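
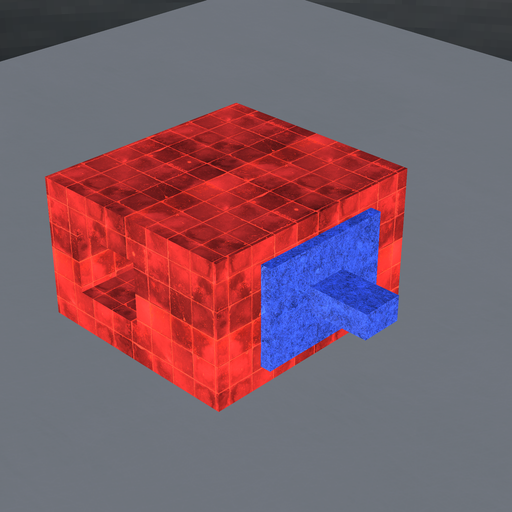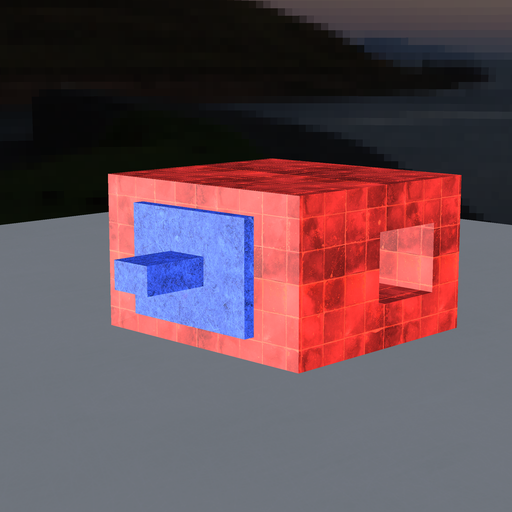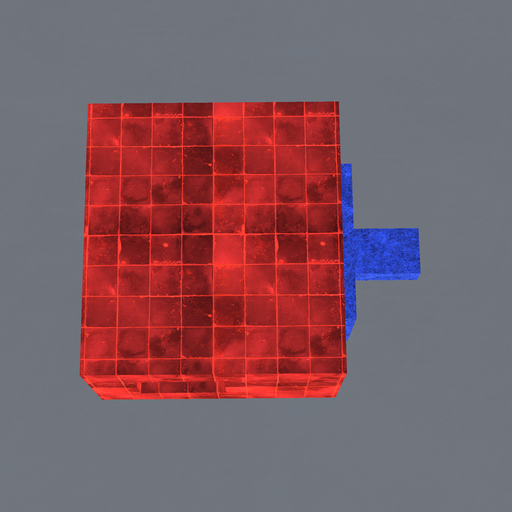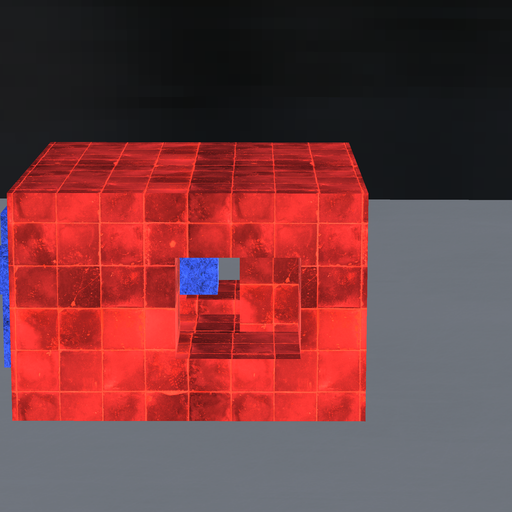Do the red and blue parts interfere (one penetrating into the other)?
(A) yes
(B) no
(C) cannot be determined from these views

(B) no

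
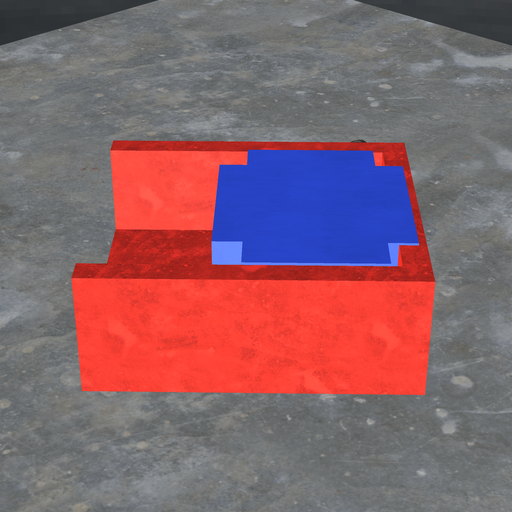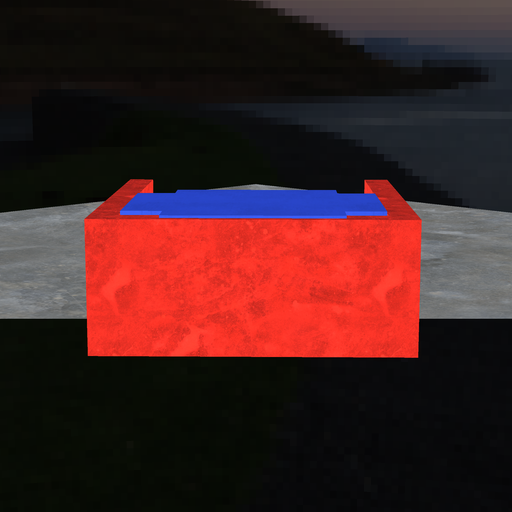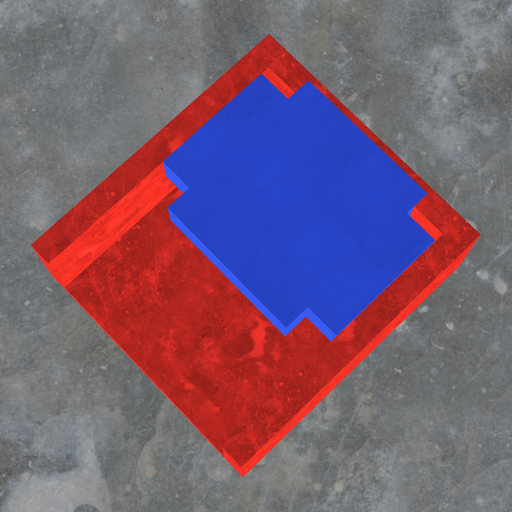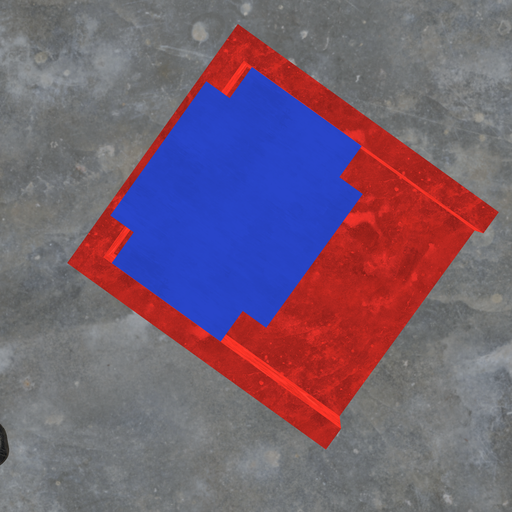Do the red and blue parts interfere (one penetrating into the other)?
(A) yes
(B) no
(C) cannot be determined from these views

(A) yes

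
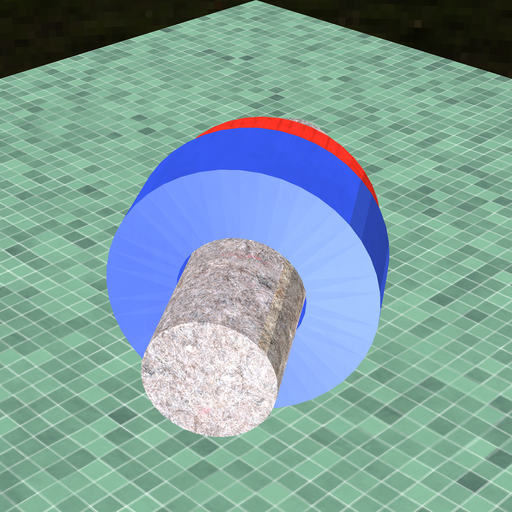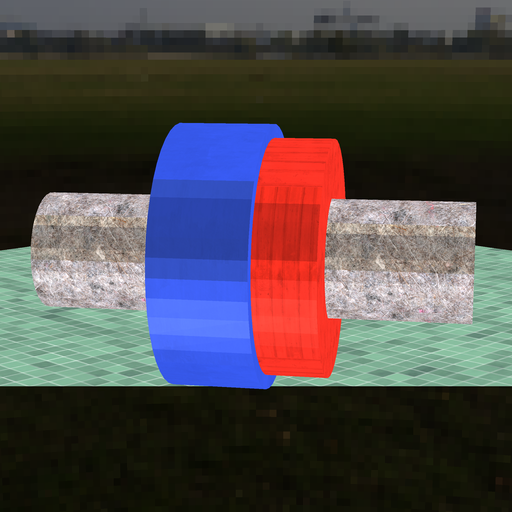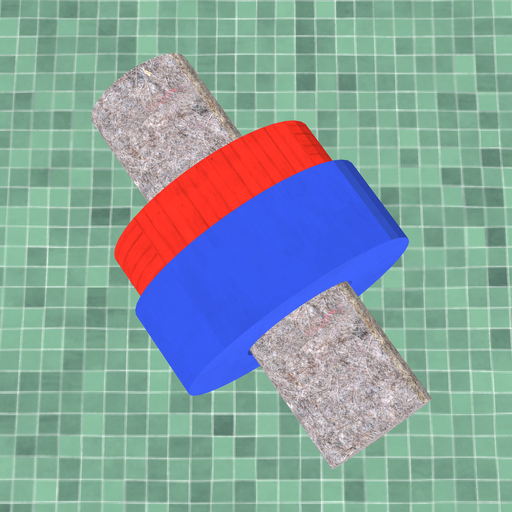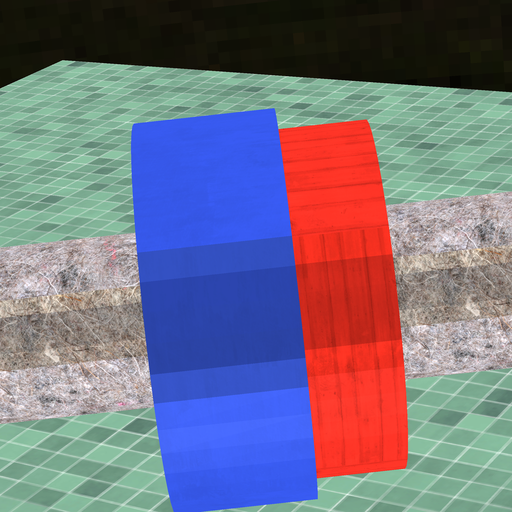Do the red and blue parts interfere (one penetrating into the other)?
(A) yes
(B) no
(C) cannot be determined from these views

(A) yes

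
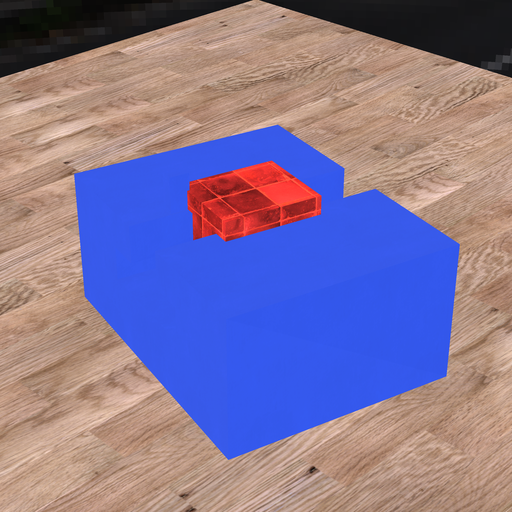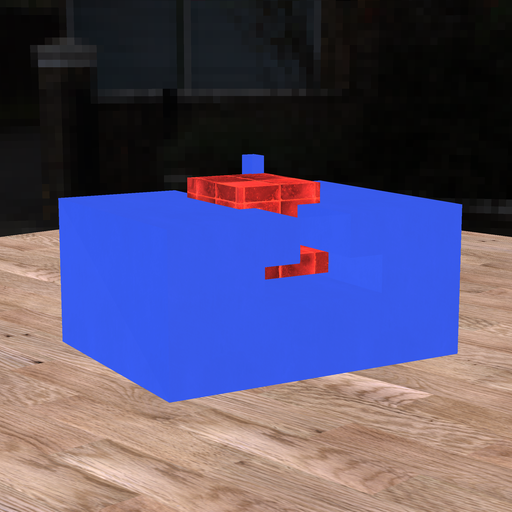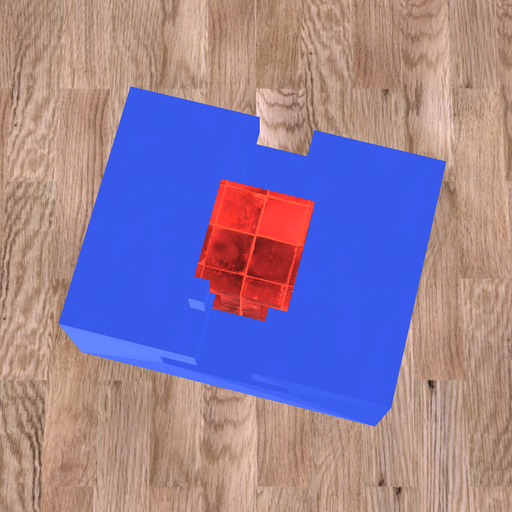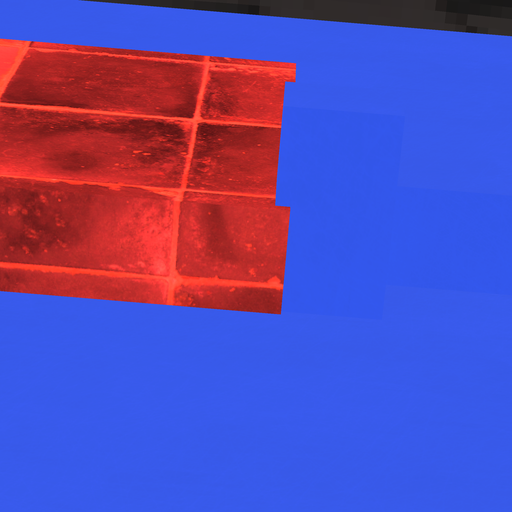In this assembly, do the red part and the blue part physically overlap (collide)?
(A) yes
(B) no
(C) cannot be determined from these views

(A) yes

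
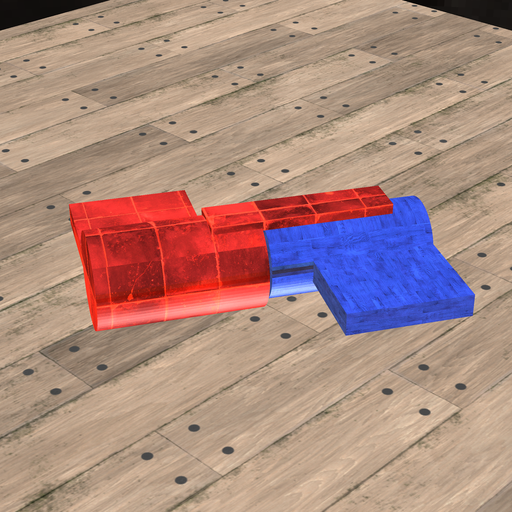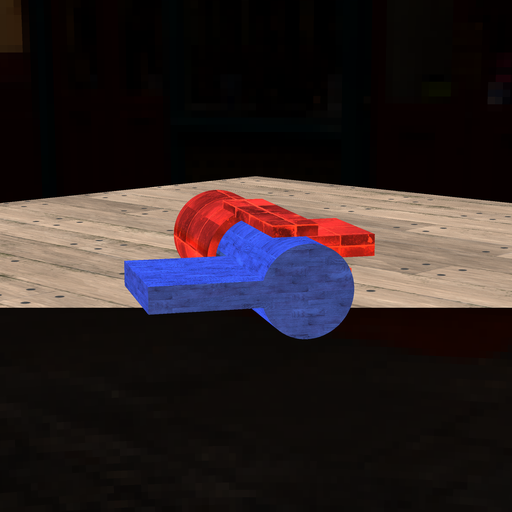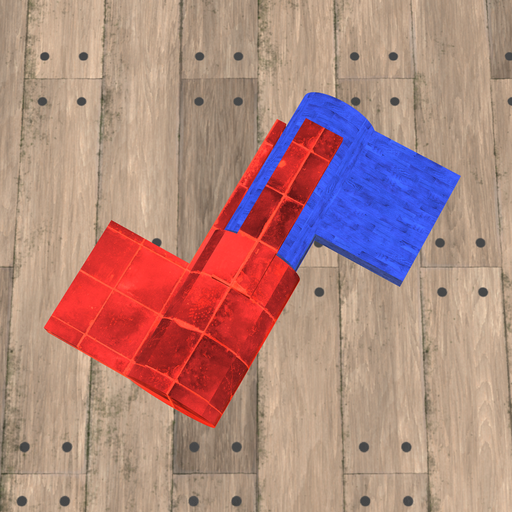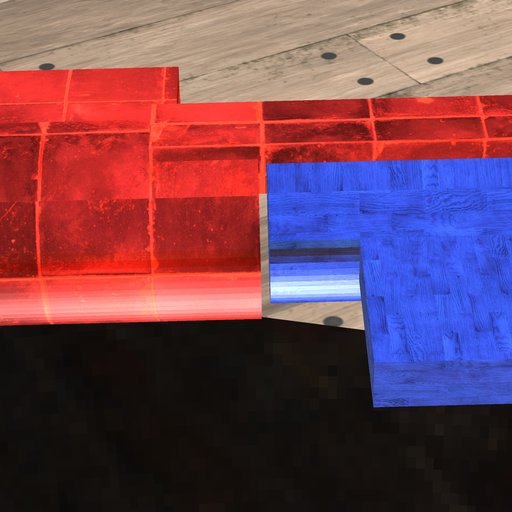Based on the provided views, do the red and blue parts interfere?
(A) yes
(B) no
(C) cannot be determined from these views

(B) no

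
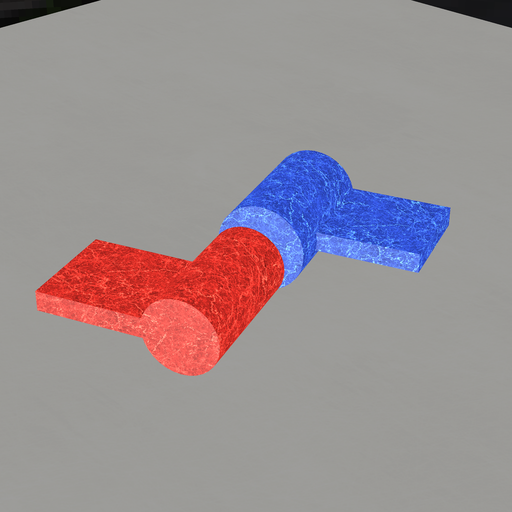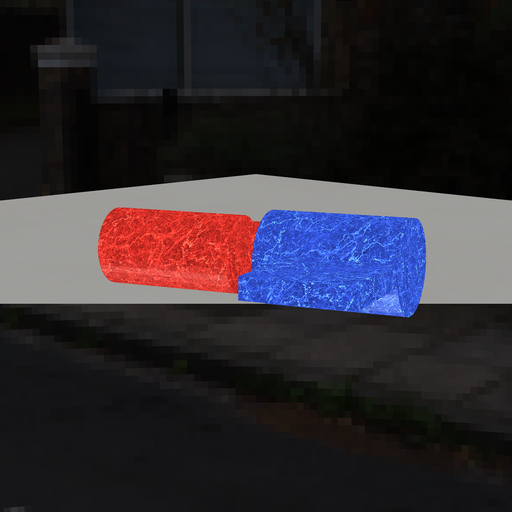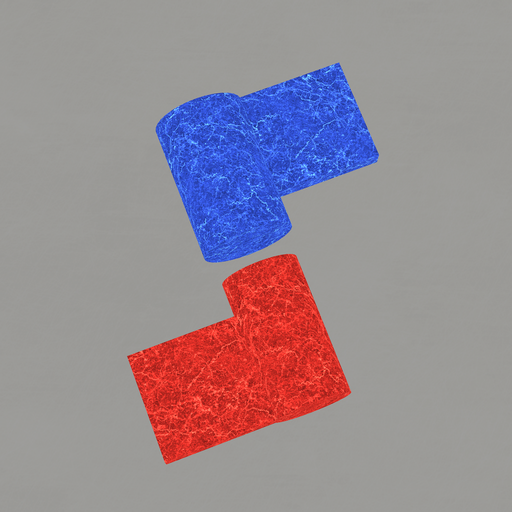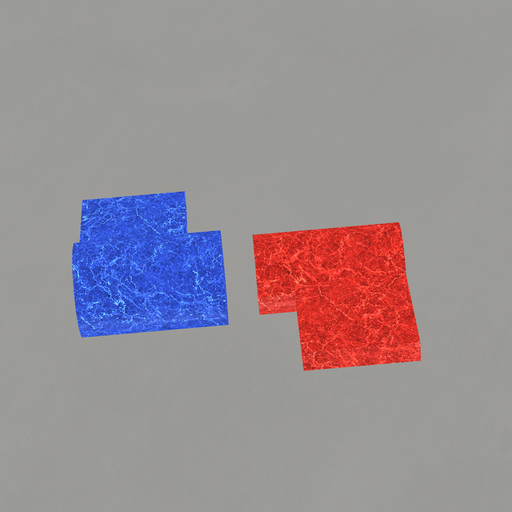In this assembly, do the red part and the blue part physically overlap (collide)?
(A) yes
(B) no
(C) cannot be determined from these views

(B) no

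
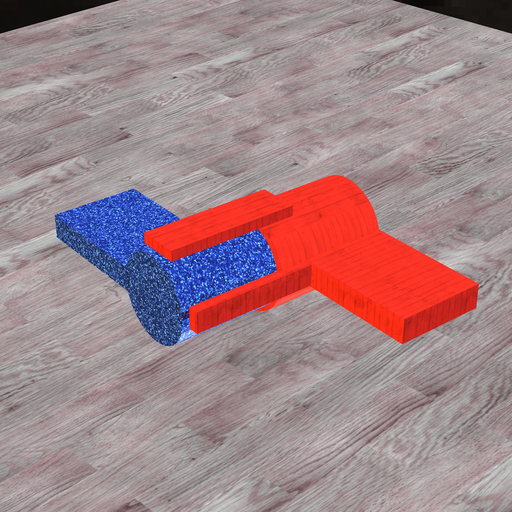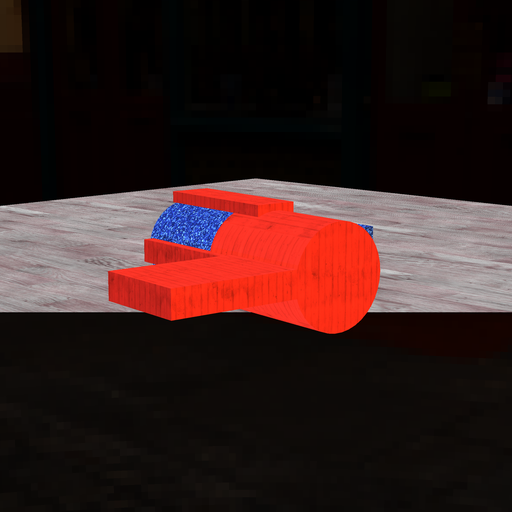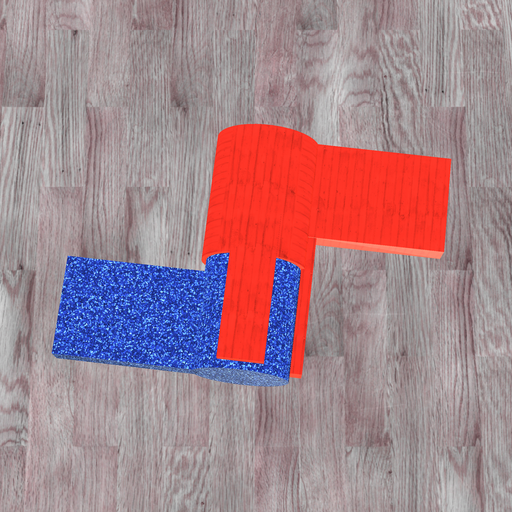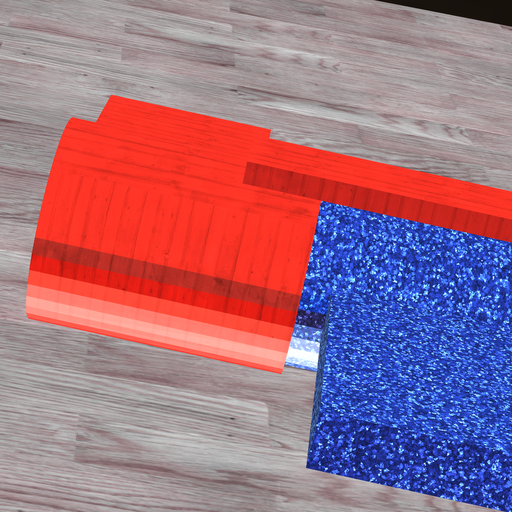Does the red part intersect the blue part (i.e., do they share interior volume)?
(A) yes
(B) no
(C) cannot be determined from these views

(A) yes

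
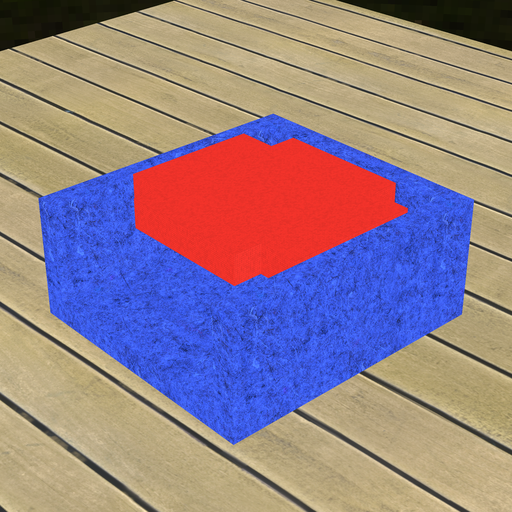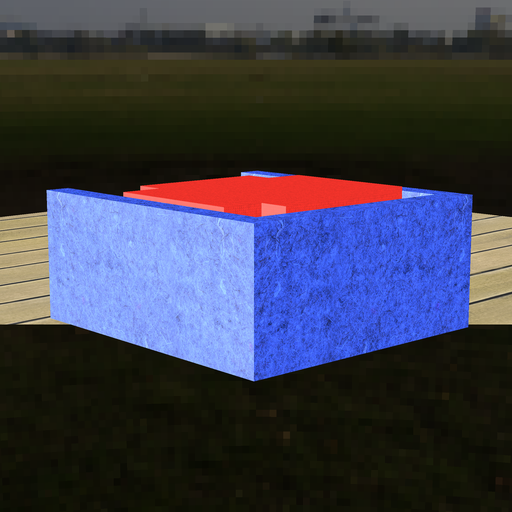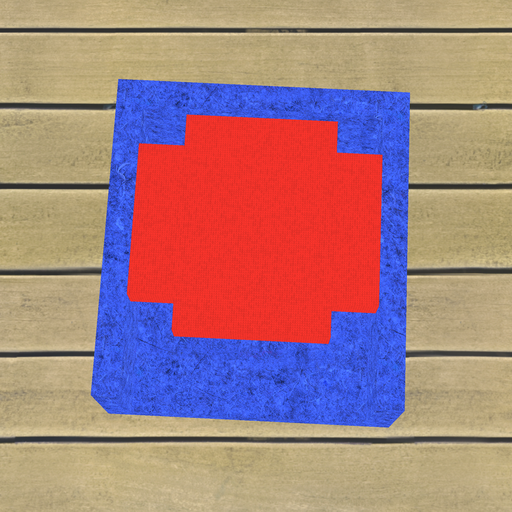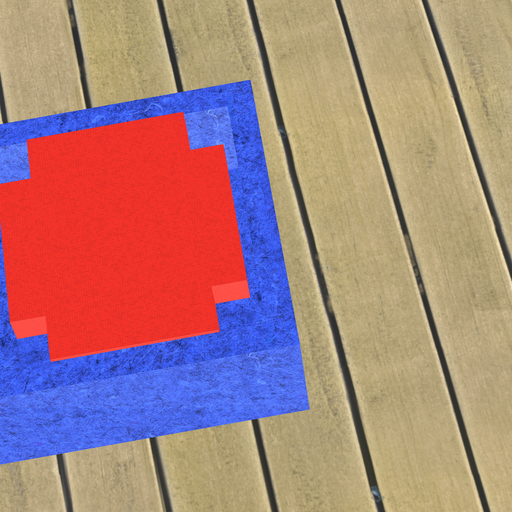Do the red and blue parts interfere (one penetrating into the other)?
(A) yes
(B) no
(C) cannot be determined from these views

(B) no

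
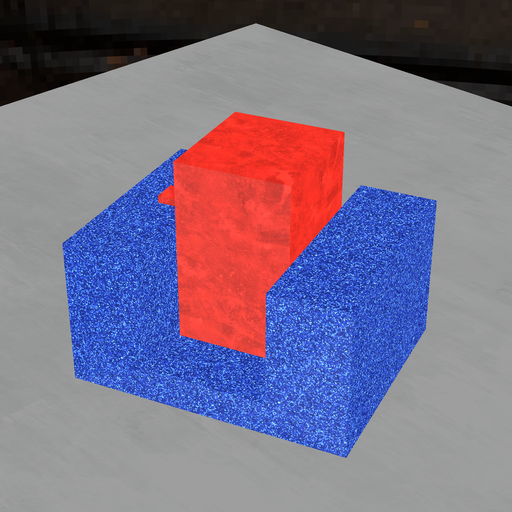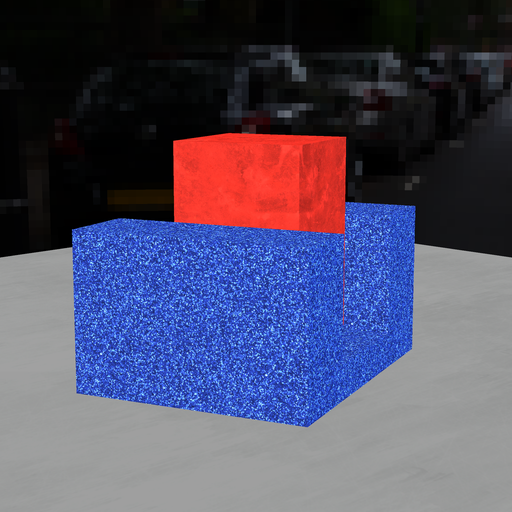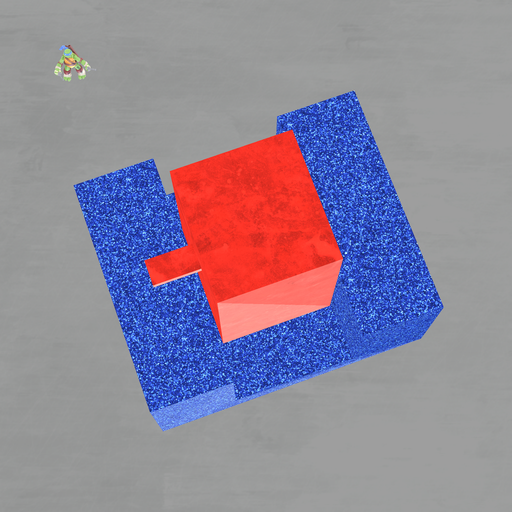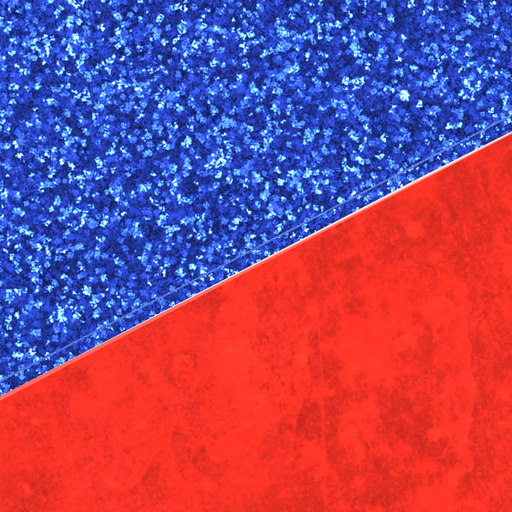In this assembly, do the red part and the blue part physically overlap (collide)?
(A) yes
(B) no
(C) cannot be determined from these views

(B) no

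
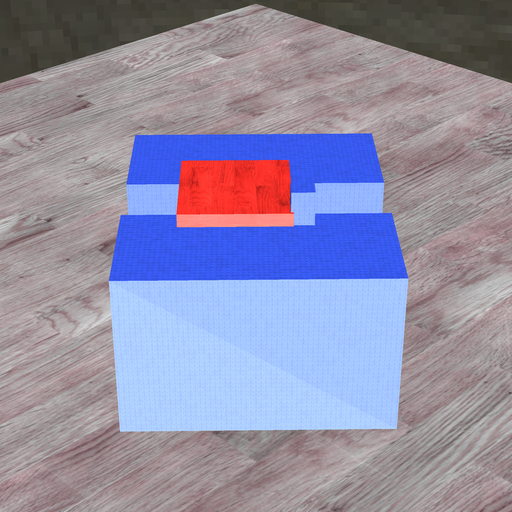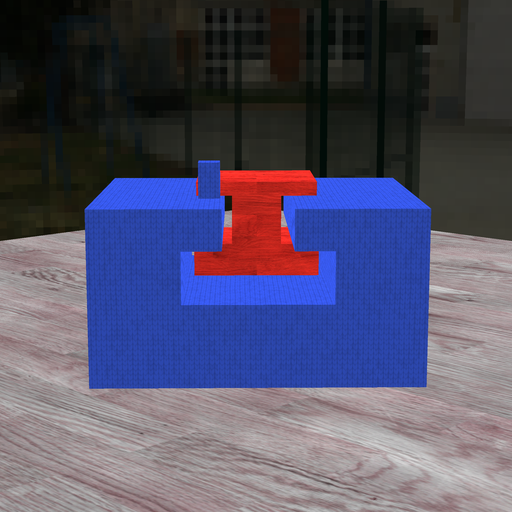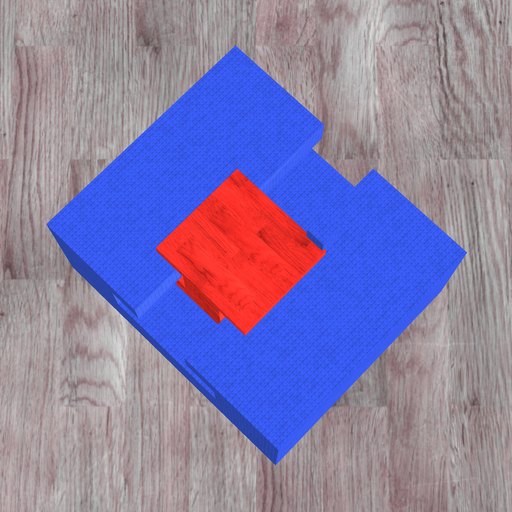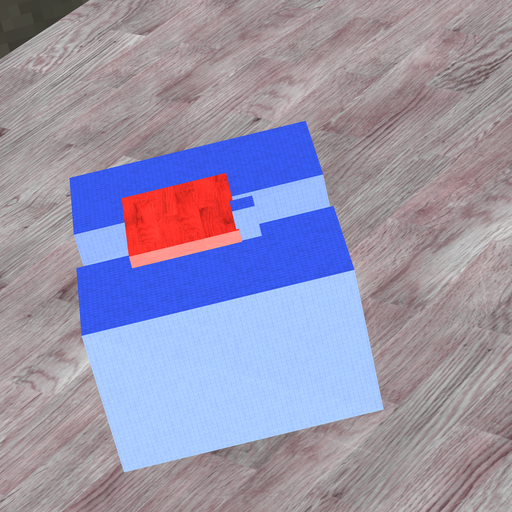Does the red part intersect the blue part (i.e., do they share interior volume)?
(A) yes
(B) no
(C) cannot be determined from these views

(A) yes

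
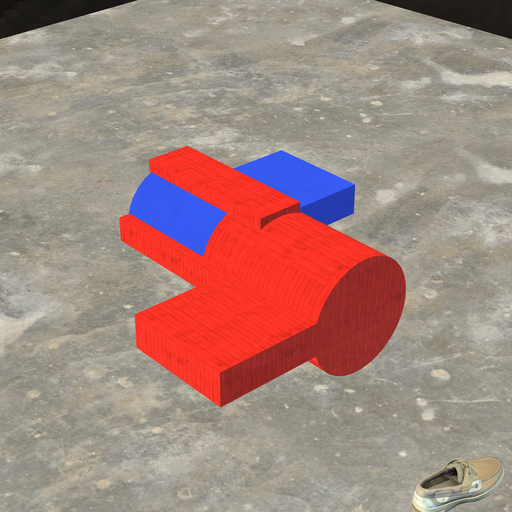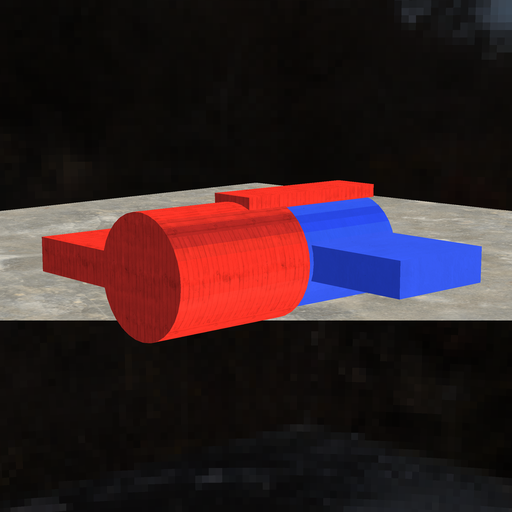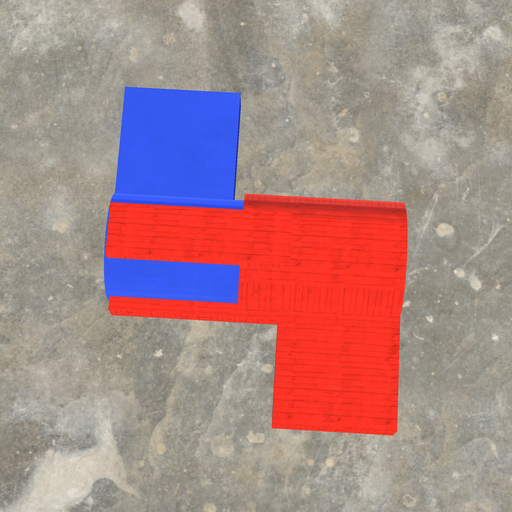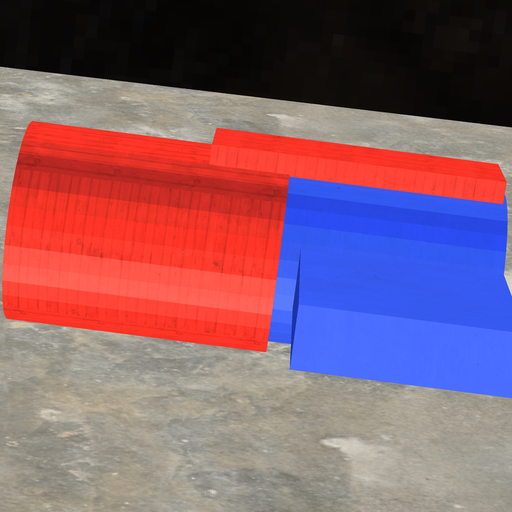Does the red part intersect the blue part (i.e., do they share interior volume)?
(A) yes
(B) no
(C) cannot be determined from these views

(A) yes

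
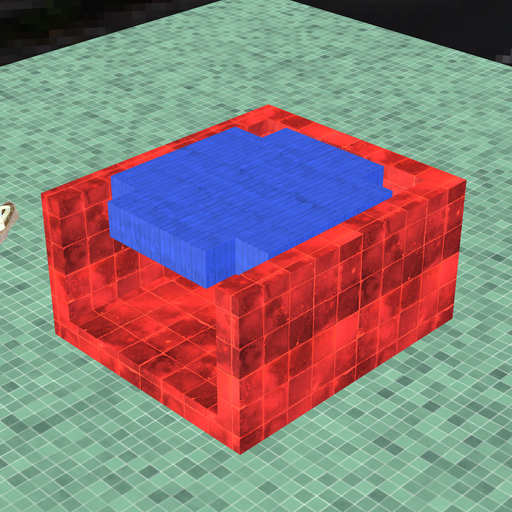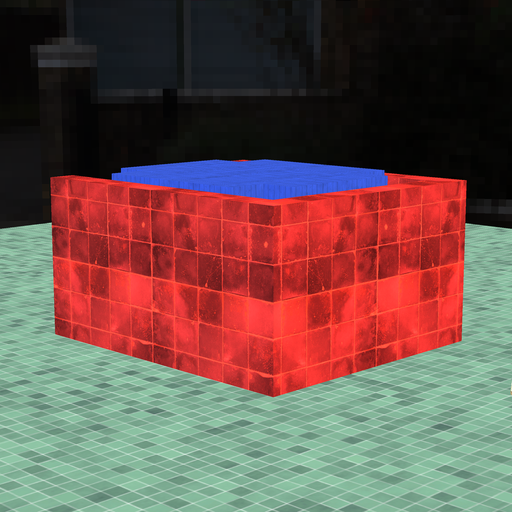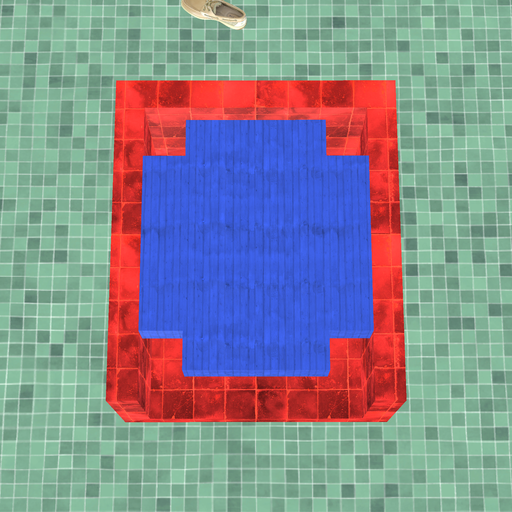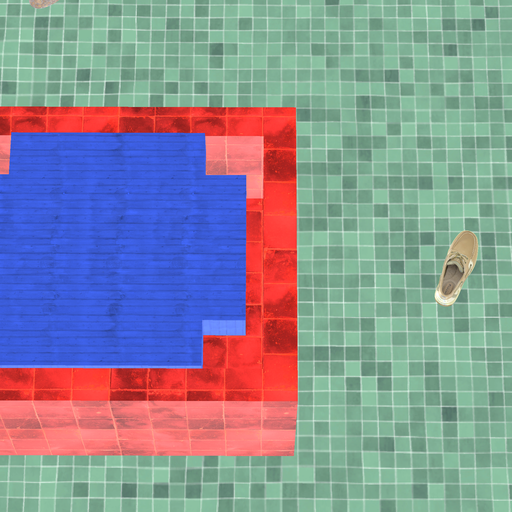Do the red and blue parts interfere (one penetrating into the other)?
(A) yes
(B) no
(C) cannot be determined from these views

(B) no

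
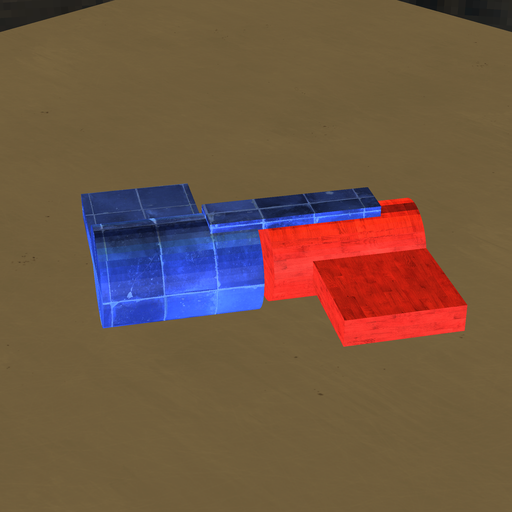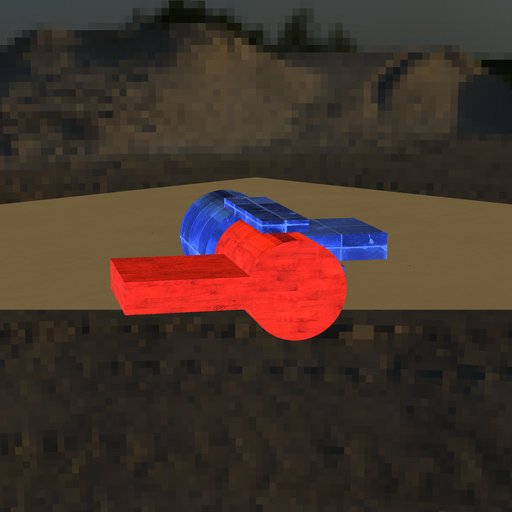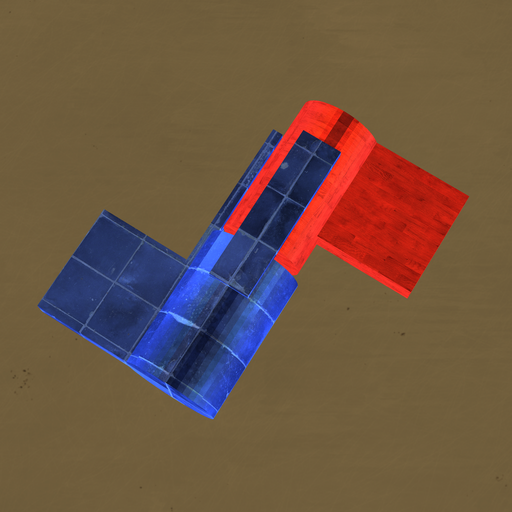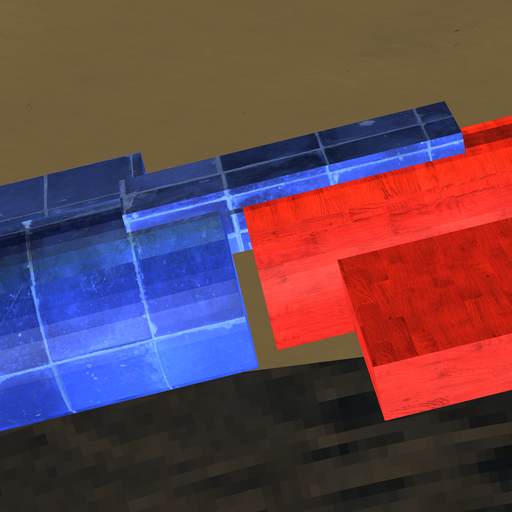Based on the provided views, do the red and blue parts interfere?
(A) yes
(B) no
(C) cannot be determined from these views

(B) no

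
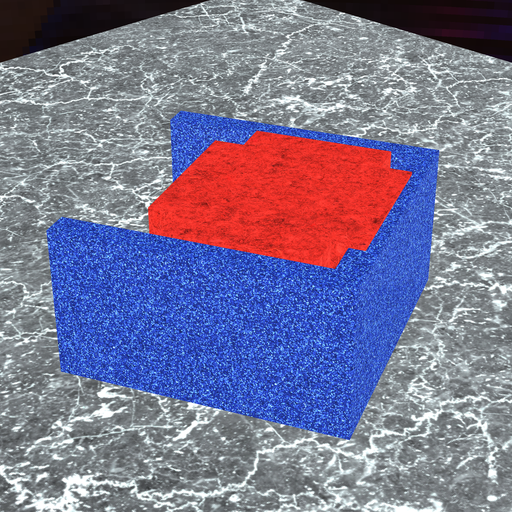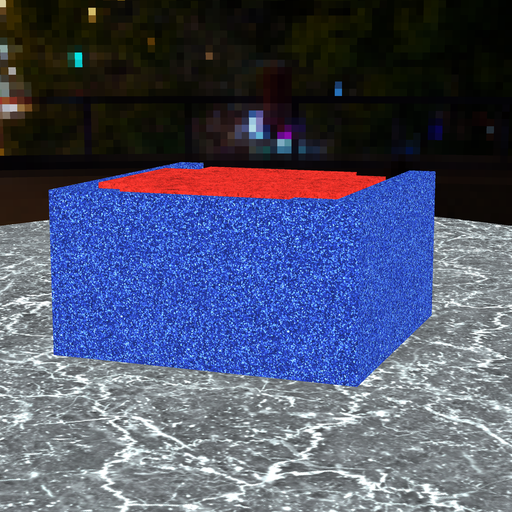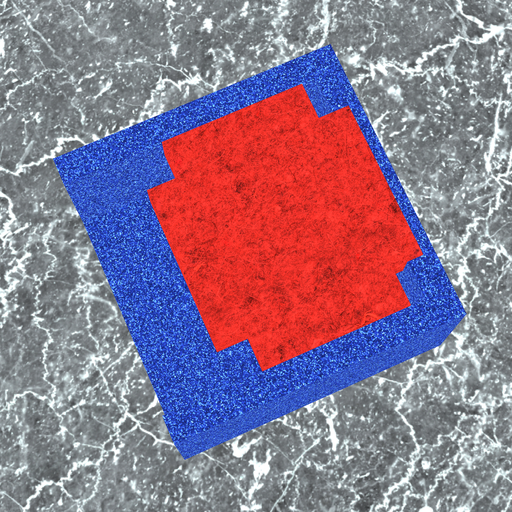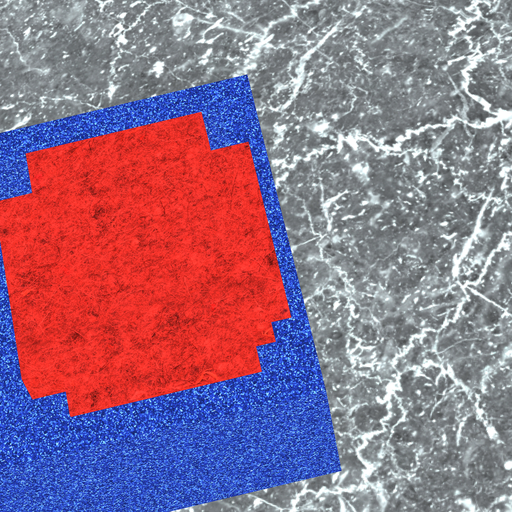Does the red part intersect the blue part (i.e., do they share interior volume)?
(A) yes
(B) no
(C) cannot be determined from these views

(A) yes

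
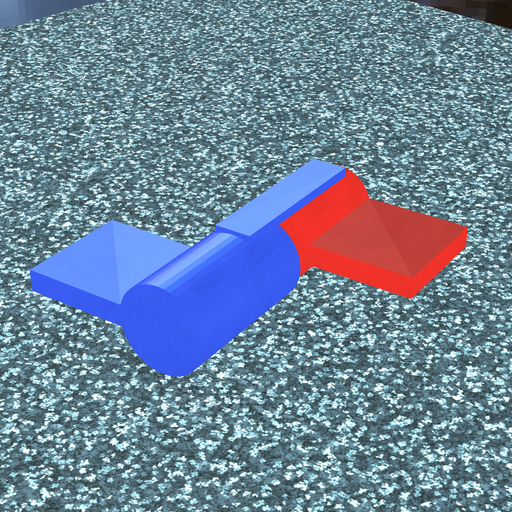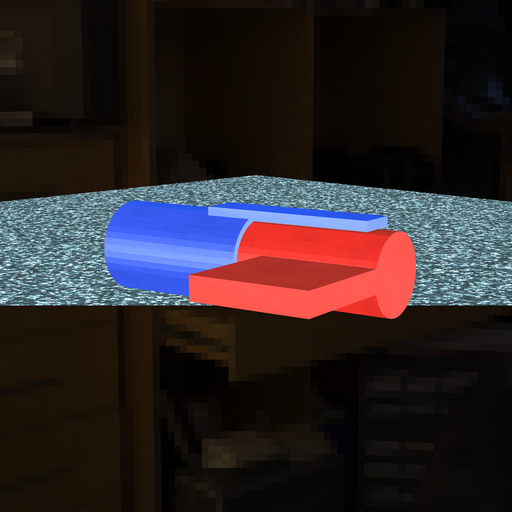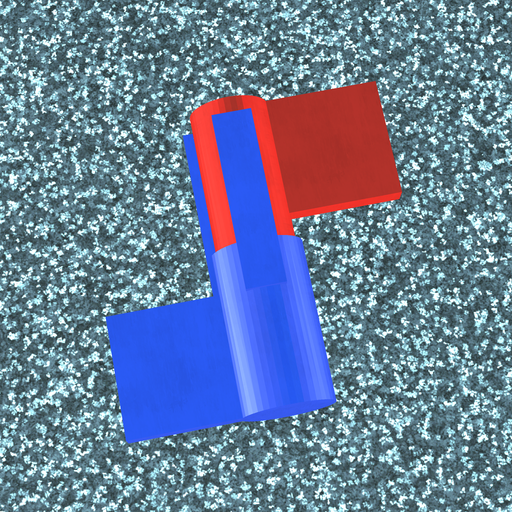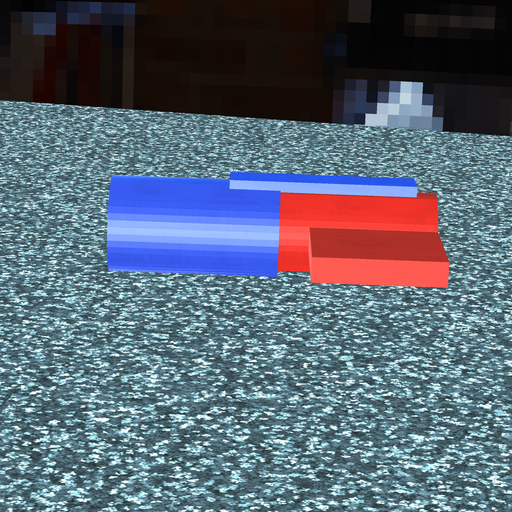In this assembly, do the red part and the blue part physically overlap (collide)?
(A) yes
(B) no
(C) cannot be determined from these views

(A) yes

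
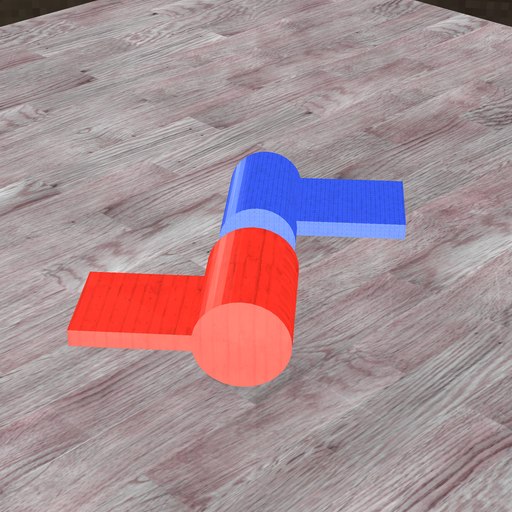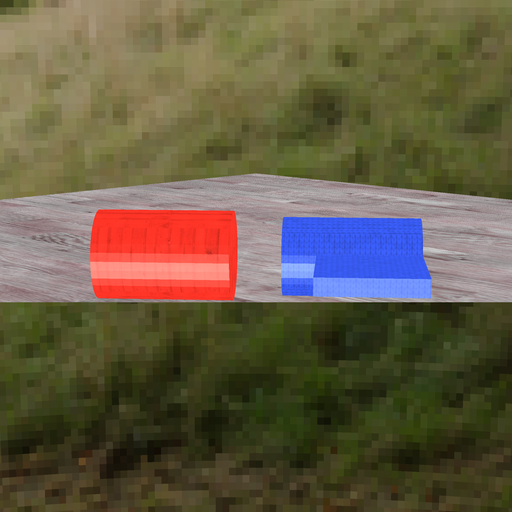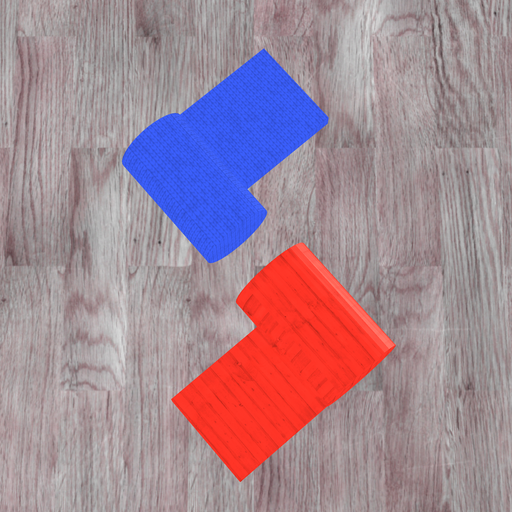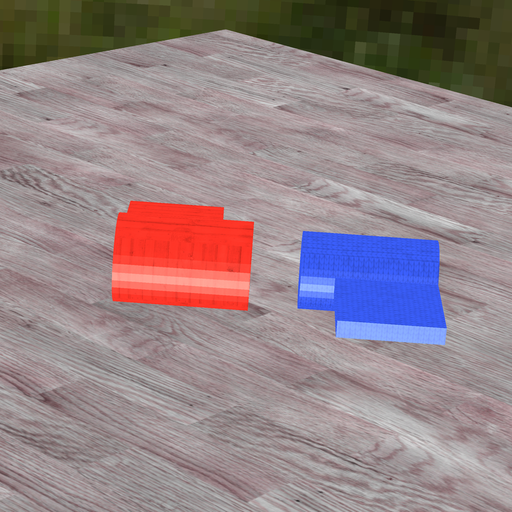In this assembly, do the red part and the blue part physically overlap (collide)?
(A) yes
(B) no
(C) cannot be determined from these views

(B) no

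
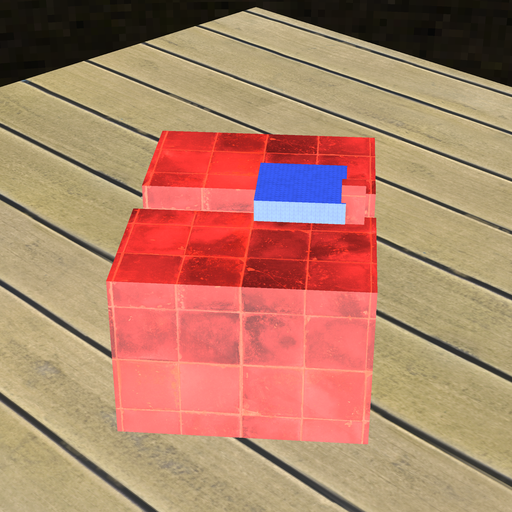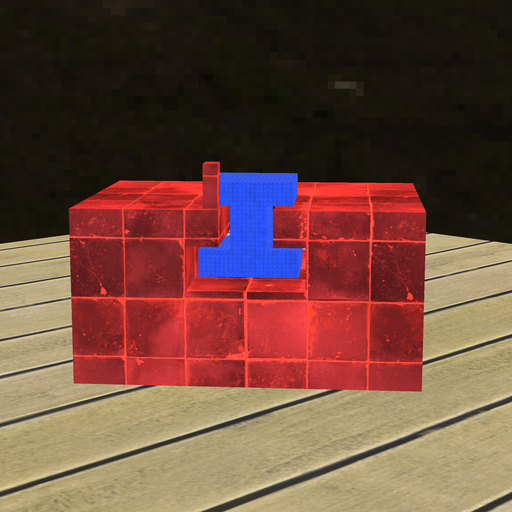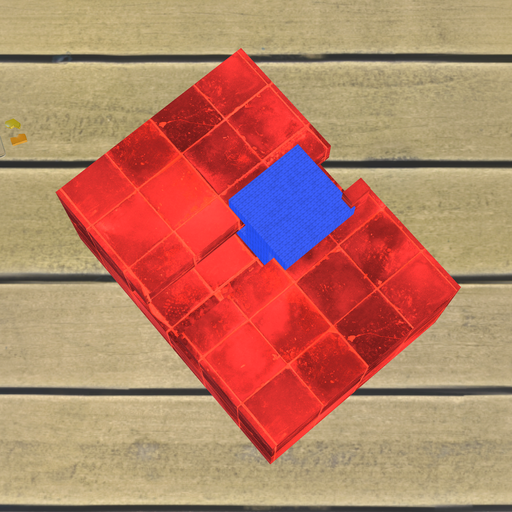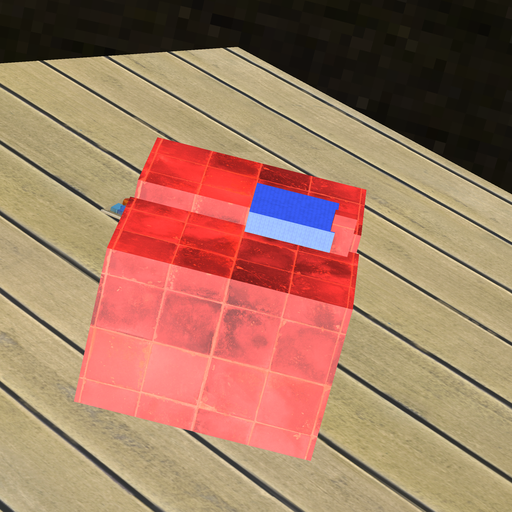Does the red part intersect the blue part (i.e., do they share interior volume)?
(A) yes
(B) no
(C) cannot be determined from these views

(A) yes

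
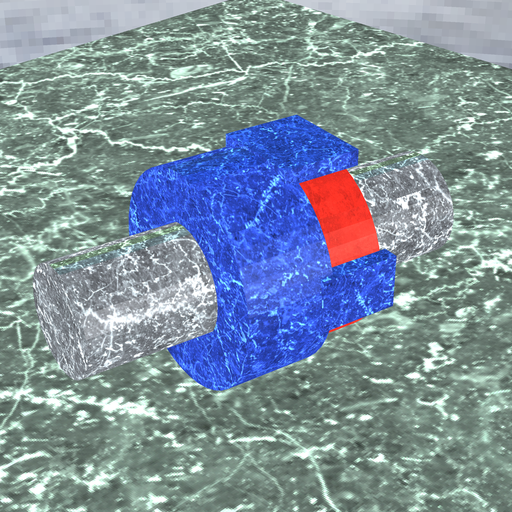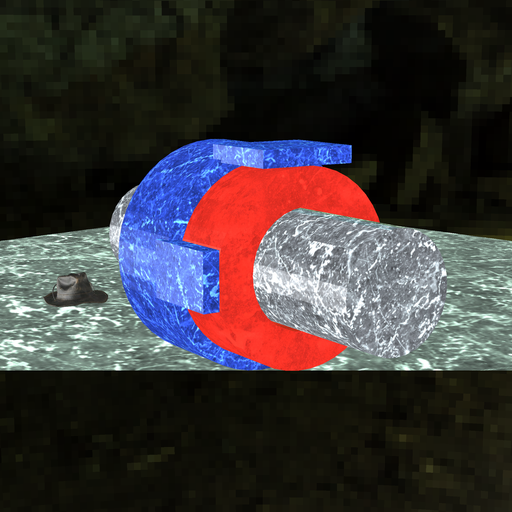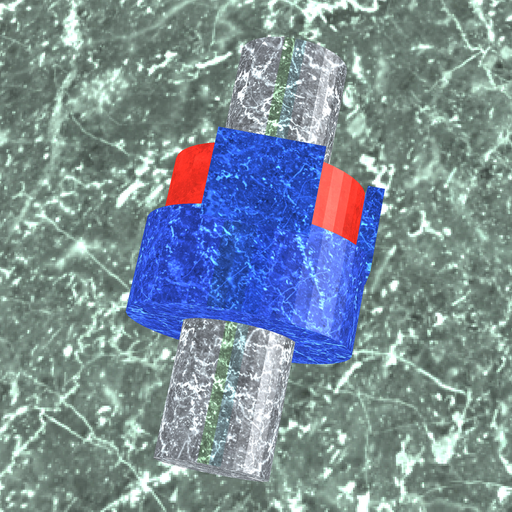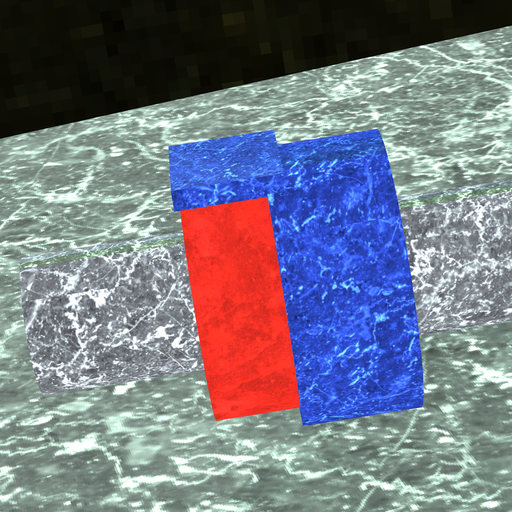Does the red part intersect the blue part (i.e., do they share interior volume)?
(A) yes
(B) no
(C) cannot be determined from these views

(A) yes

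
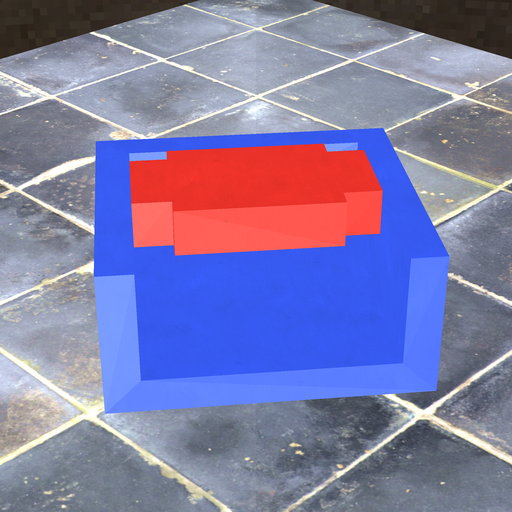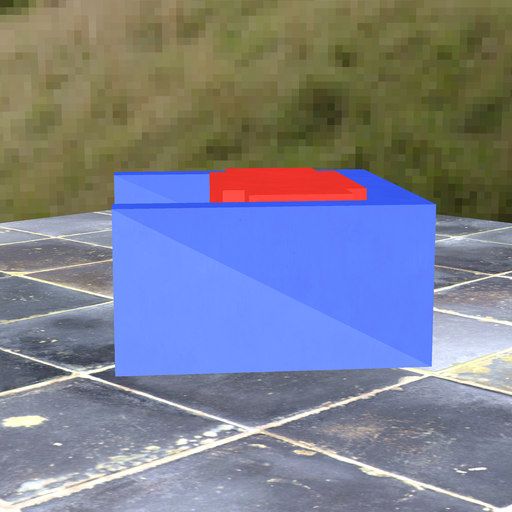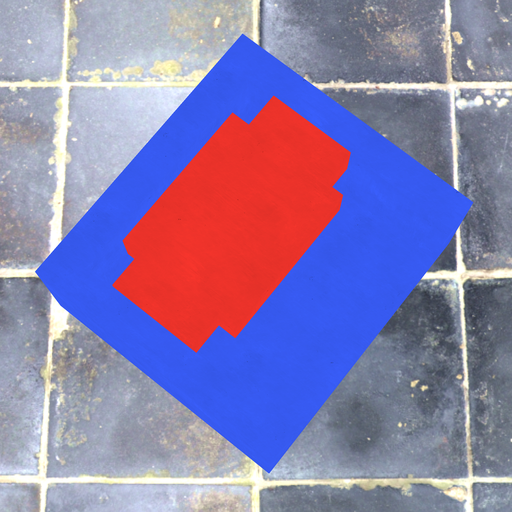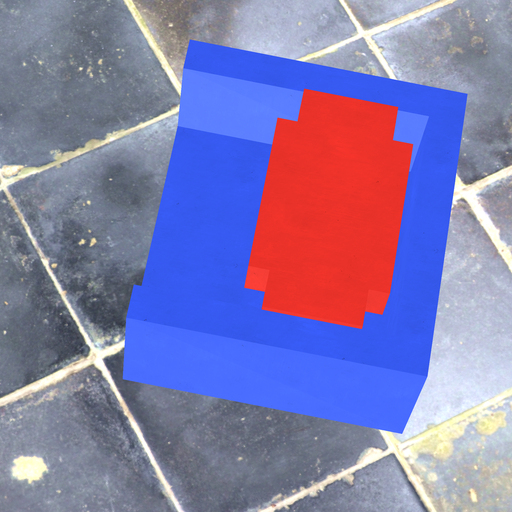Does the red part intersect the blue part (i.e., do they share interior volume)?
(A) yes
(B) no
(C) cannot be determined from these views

(B) no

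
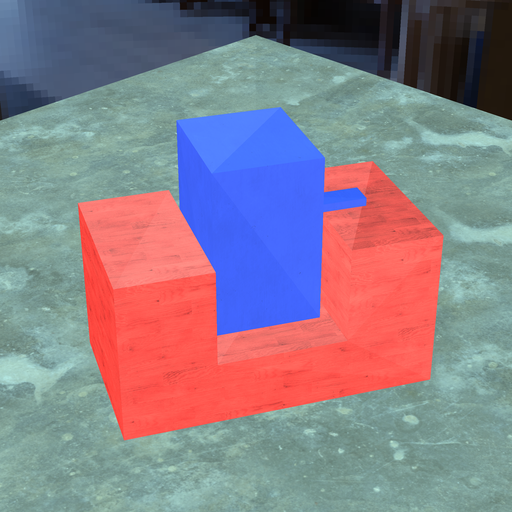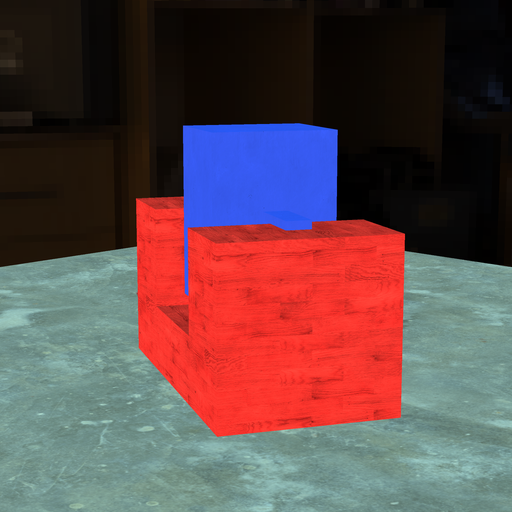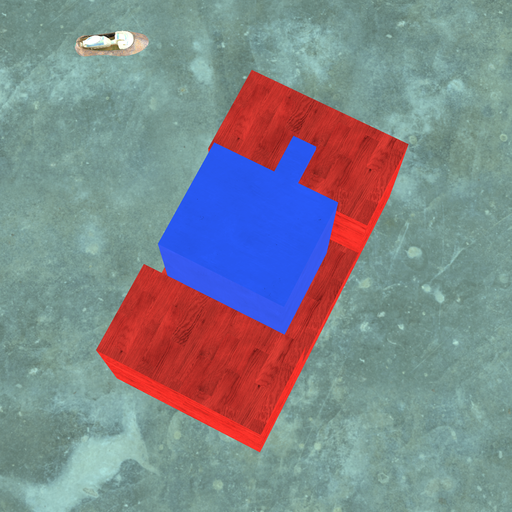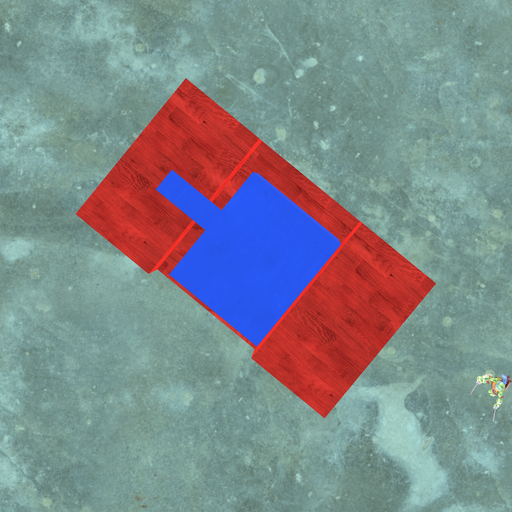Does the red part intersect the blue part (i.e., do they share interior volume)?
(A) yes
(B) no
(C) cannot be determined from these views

(B) no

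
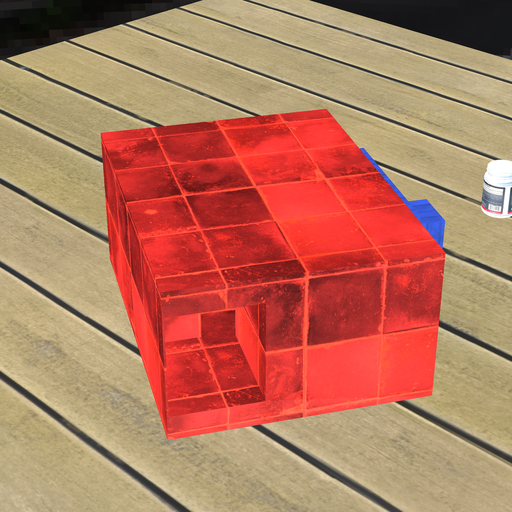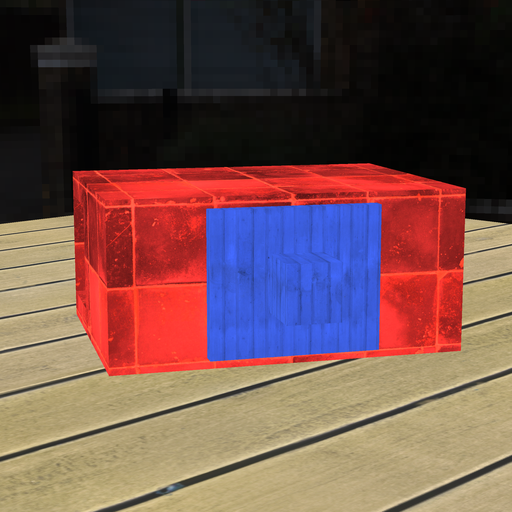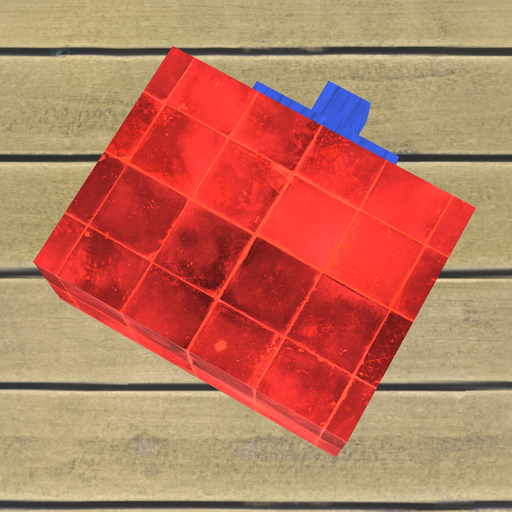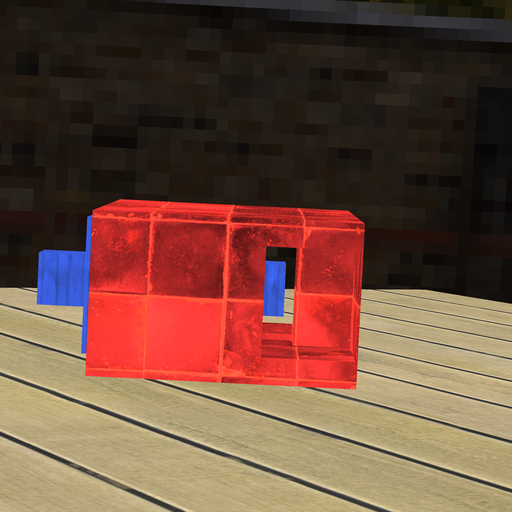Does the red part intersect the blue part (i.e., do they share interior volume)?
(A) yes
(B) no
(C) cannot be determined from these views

(B) no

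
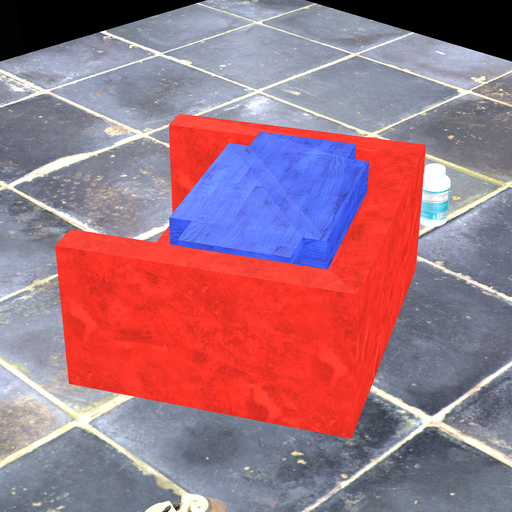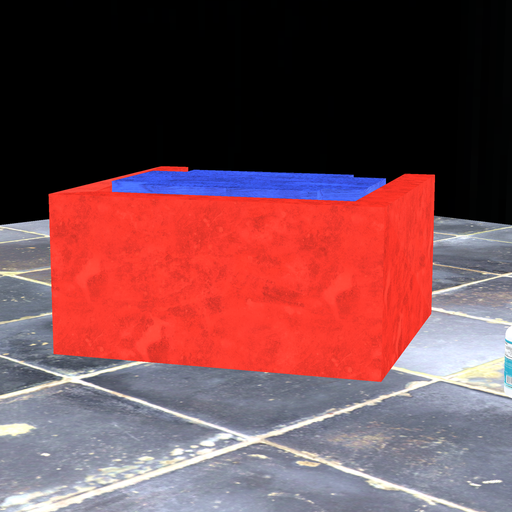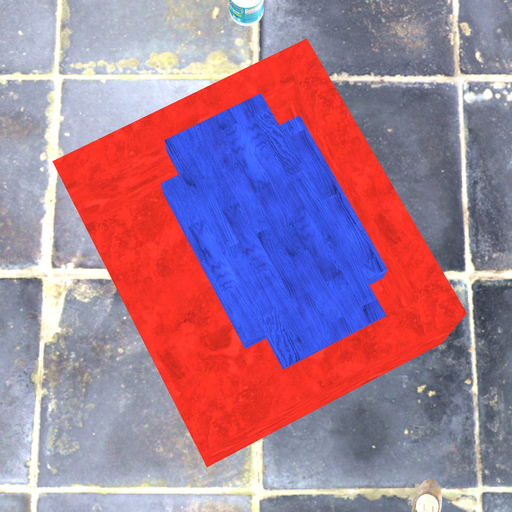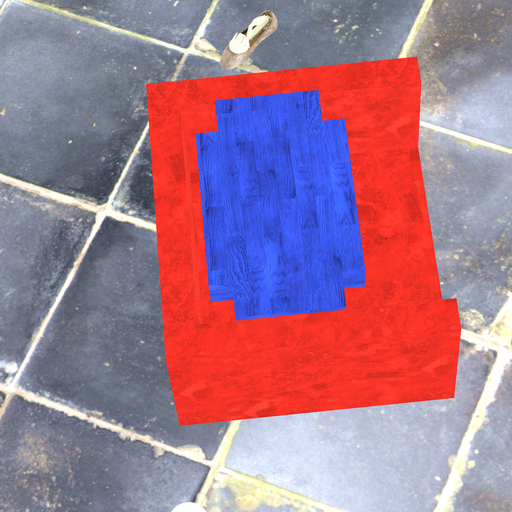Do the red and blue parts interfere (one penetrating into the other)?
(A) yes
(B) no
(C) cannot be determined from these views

(B) no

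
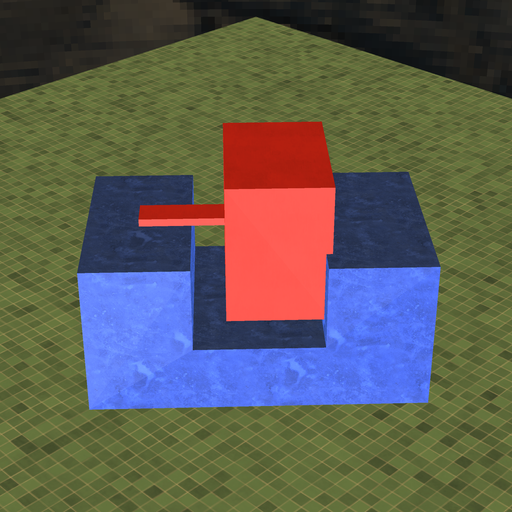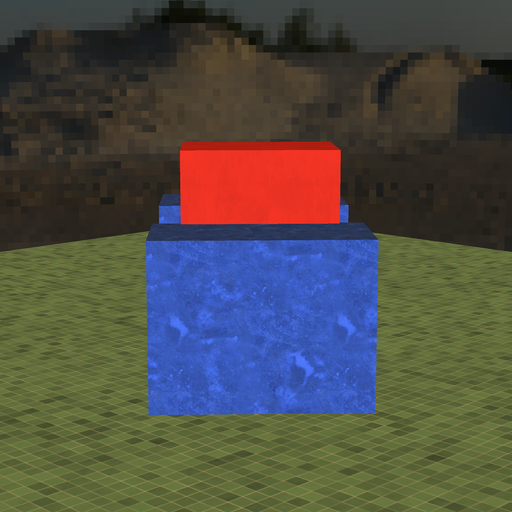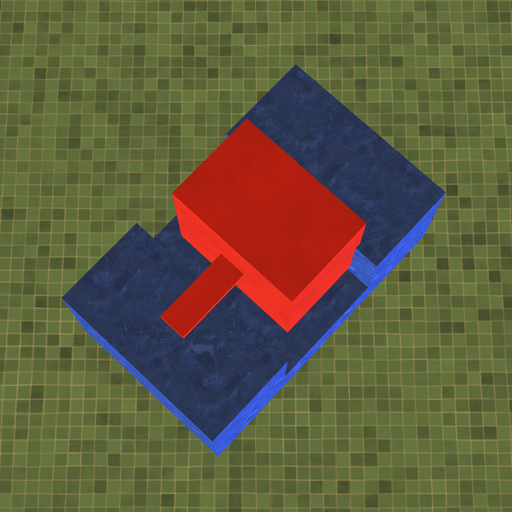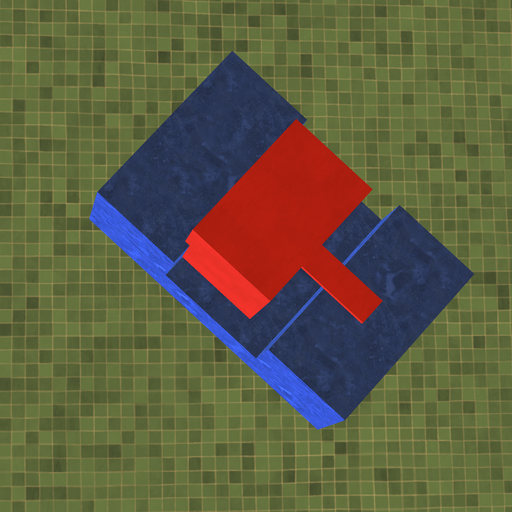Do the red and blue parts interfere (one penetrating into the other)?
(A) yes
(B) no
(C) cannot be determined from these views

(A) yes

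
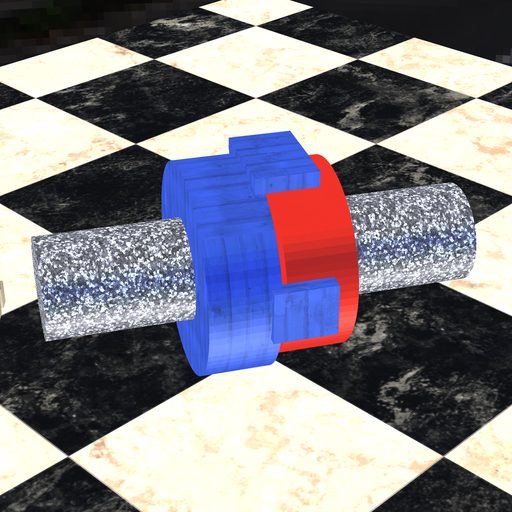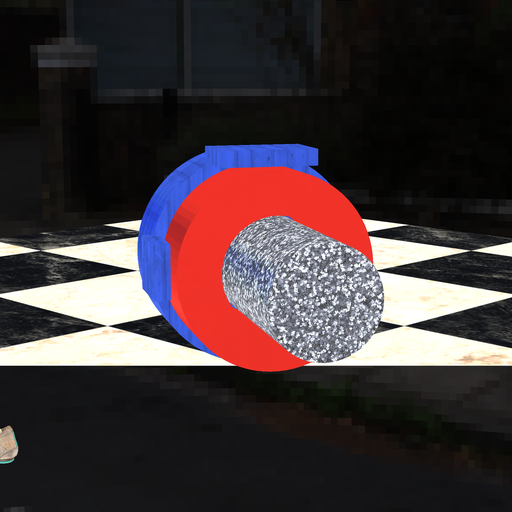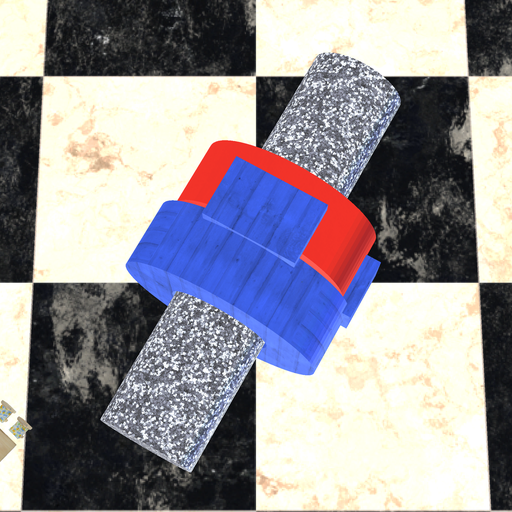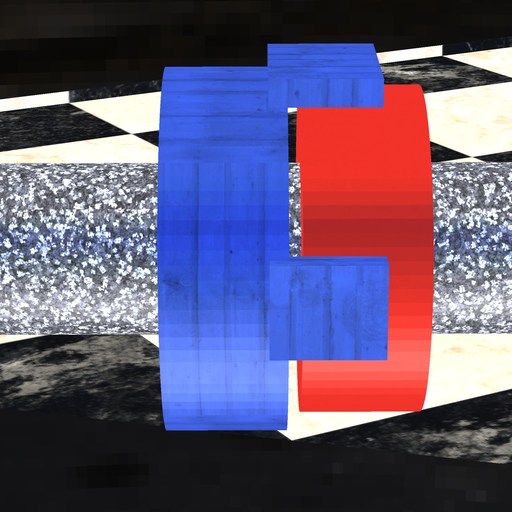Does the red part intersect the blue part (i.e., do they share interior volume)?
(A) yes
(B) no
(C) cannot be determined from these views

(B) no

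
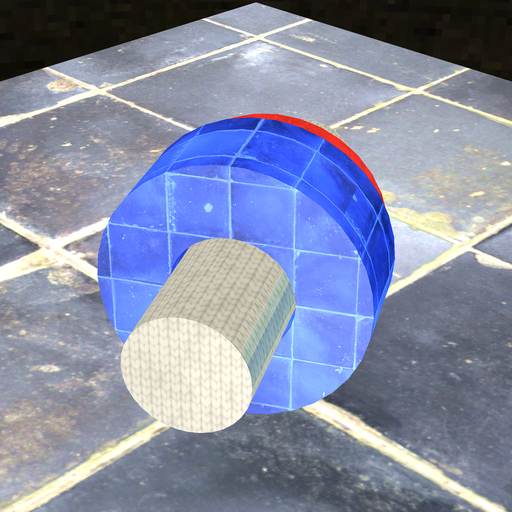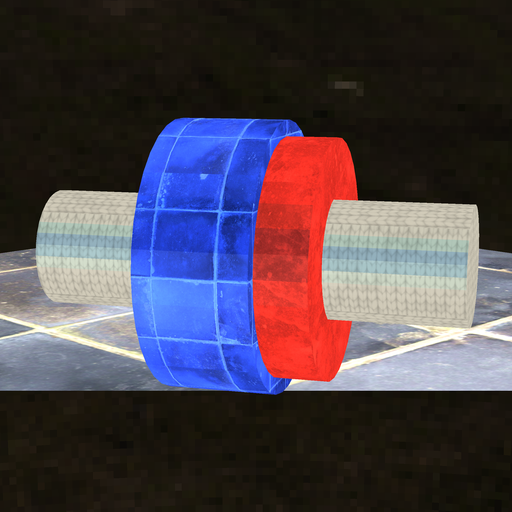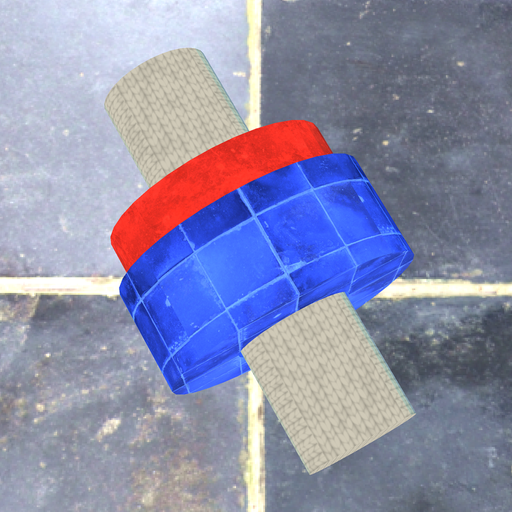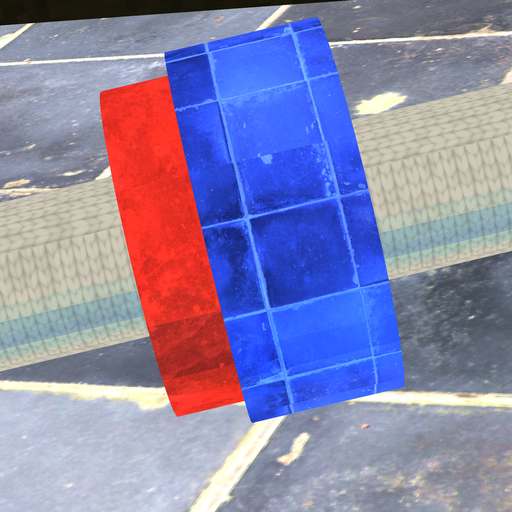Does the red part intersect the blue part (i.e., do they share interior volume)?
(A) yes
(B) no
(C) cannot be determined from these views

(A) yes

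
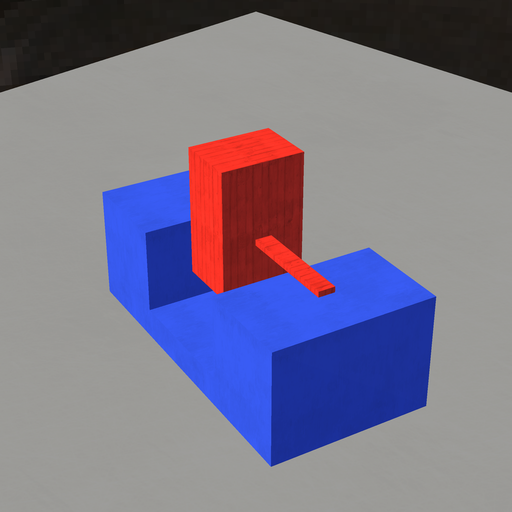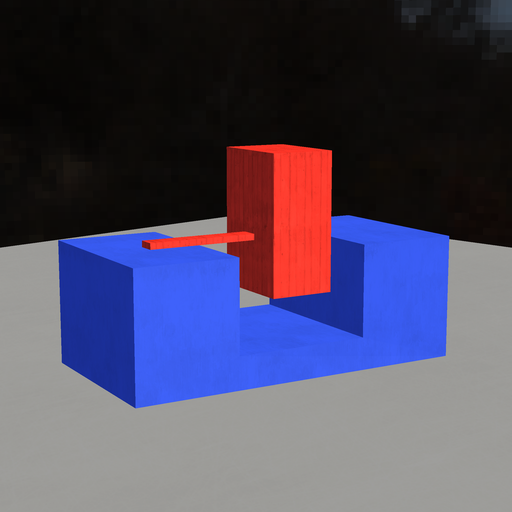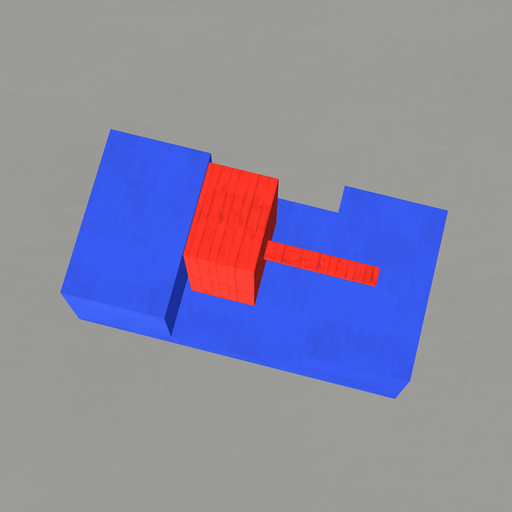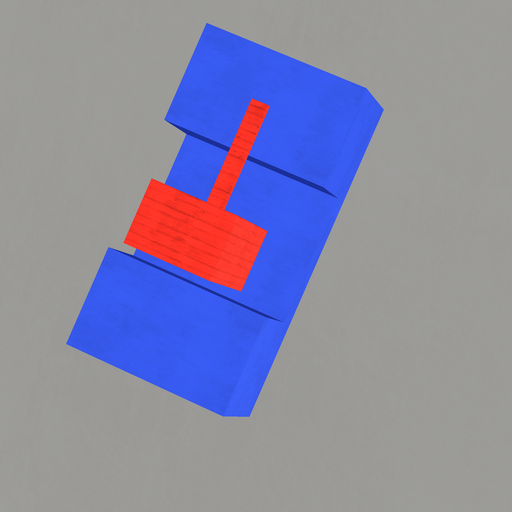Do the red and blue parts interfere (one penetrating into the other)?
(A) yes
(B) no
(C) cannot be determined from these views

(B) no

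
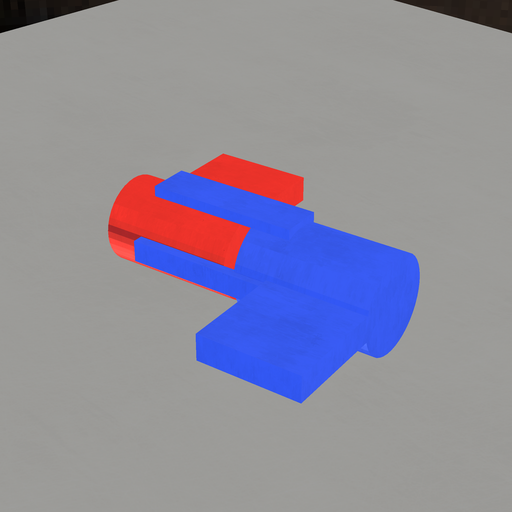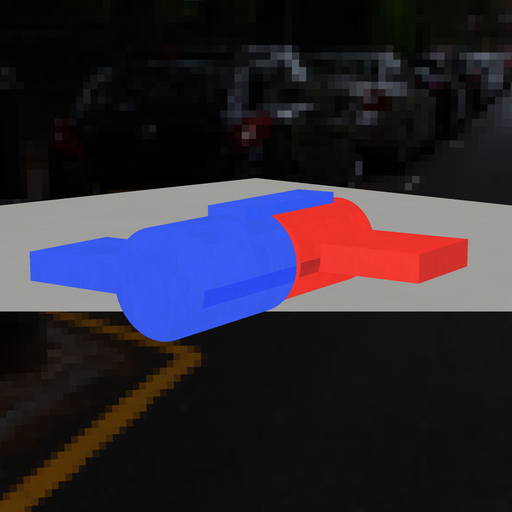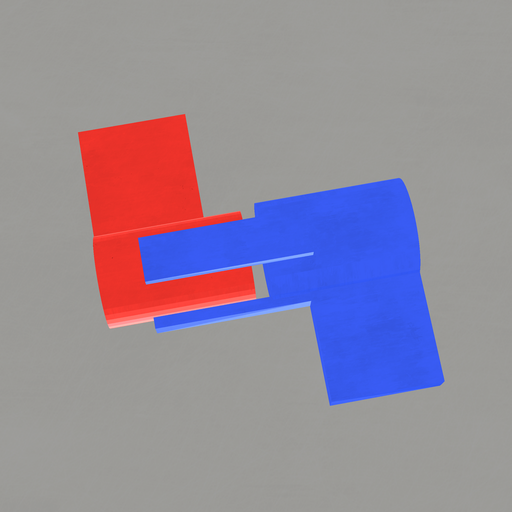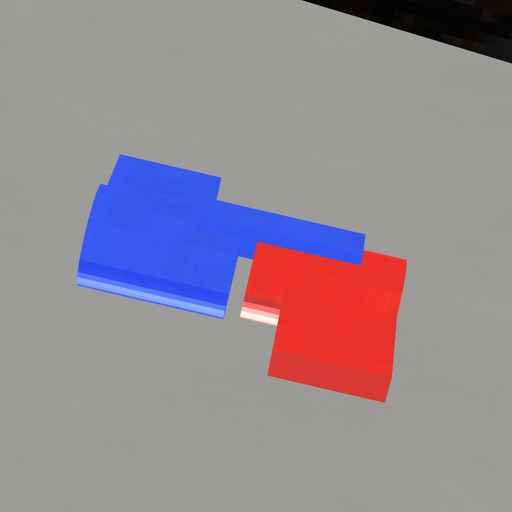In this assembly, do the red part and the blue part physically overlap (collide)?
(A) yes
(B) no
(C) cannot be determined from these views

(B) no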